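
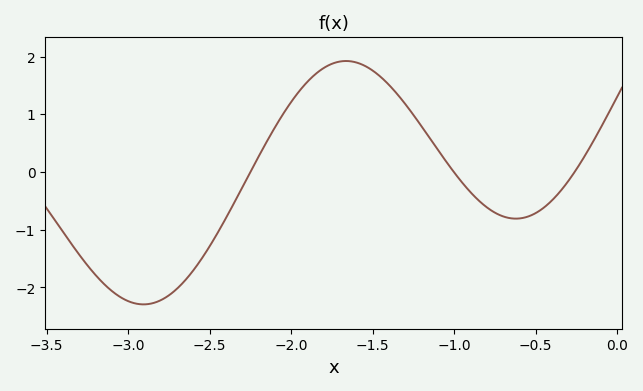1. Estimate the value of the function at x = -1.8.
1.8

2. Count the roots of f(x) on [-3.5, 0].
3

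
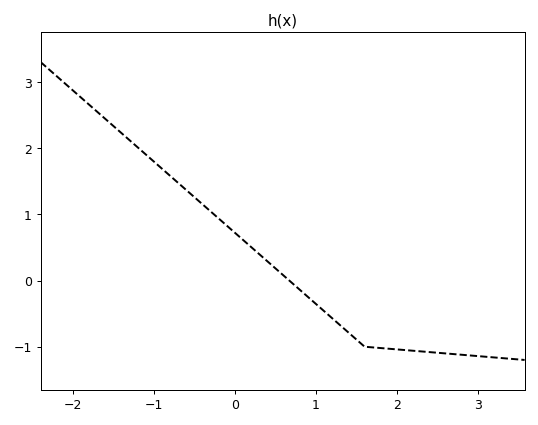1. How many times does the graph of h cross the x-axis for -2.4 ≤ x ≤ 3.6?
1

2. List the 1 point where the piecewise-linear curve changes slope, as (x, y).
(1.6, -1)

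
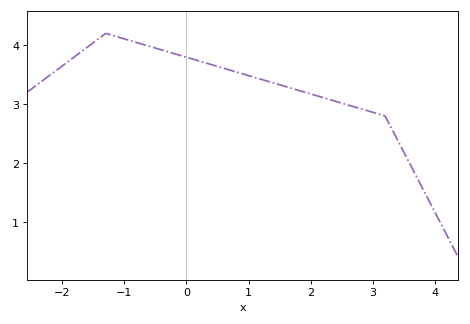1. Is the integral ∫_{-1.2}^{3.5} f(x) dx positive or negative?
positive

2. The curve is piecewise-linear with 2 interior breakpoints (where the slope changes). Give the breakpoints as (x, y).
(-1.3, 4.2); (3.2, 2.8)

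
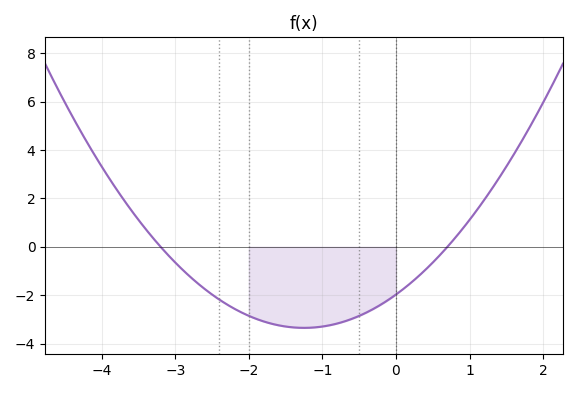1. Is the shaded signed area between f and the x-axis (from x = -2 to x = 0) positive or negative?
negative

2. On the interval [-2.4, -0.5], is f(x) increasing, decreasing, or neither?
neither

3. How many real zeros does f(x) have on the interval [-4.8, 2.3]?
2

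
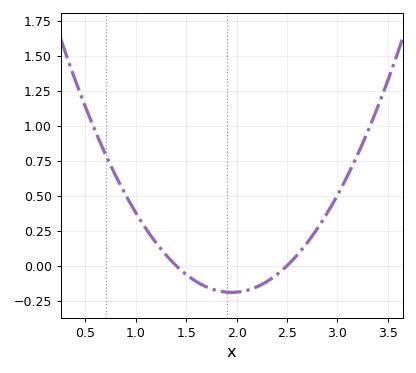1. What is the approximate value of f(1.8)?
-0.2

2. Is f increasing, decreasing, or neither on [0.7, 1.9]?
decreasing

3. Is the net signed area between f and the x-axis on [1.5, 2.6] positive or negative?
negative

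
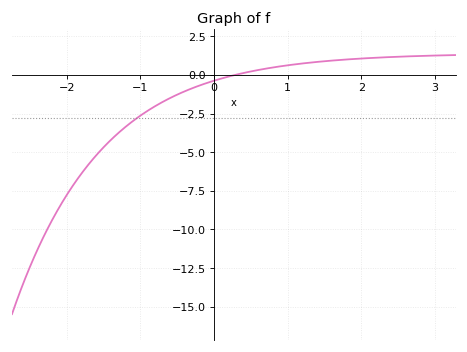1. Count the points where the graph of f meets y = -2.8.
1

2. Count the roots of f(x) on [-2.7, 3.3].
1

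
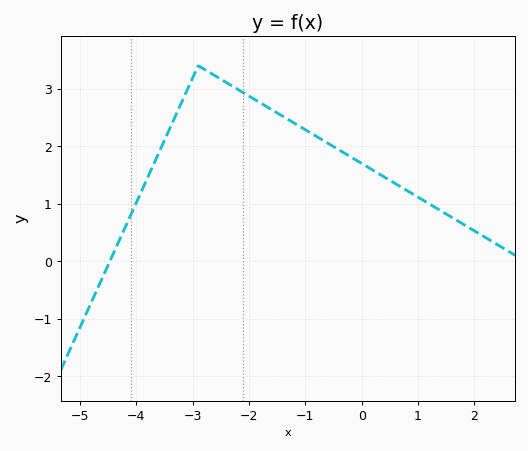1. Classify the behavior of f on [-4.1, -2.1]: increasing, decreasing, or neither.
neither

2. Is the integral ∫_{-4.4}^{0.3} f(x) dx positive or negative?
positive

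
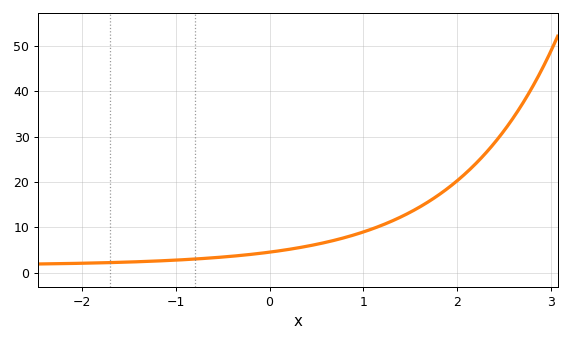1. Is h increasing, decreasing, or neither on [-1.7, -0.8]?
increasing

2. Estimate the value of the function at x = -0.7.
3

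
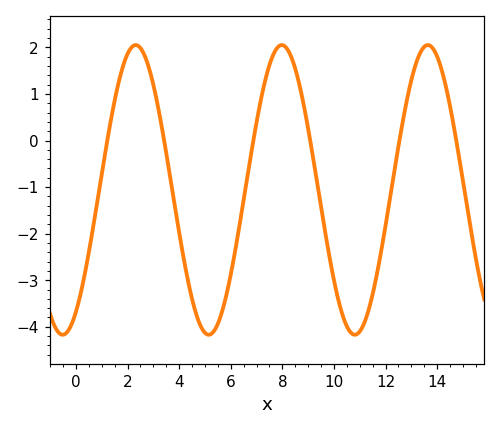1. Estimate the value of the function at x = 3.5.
-0.3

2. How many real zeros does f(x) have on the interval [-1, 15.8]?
6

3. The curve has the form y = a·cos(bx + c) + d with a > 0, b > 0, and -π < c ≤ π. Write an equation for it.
y = 3.11cos(1.1x - 2.6) - 1.06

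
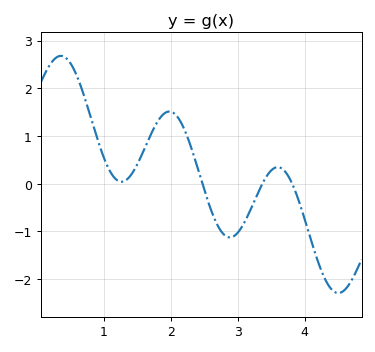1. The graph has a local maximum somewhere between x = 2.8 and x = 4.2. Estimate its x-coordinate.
3.6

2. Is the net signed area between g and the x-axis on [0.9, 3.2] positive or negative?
positive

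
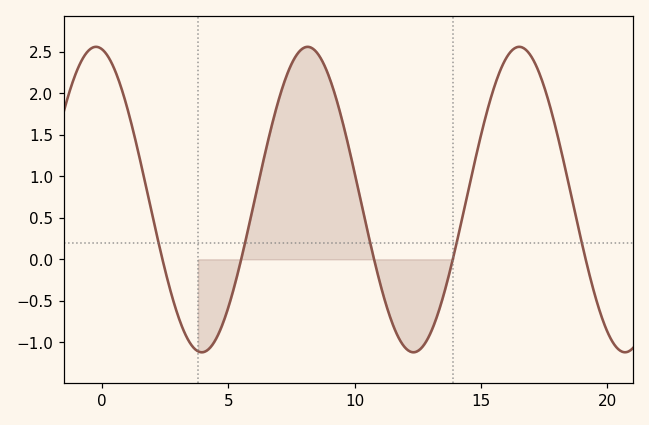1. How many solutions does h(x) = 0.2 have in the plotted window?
5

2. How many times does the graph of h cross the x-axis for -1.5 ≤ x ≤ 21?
5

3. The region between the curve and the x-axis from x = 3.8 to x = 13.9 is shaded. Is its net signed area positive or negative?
positive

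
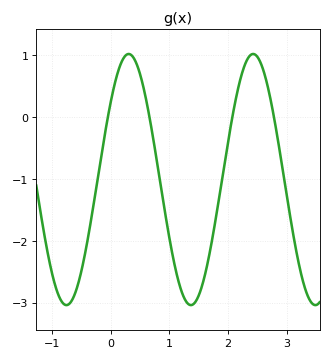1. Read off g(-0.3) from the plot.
-1.47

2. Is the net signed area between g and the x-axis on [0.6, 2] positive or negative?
negative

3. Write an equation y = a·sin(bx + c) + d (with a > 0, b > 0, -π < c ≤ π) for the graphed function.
y = 2.03sin(2.96x + 0.66) - 1.01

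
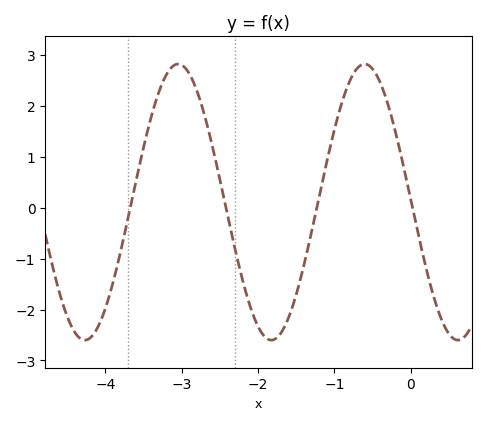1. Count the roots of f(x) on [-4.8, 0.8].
4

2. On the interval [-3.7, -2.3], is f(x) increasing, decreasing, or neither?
neither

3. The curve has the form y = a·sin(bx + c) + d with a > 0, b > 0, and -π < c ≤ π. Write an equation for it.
y = 2.71sin(2.57x + 3.12) + 0.11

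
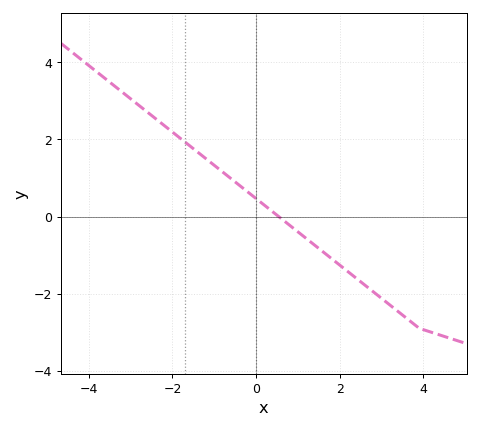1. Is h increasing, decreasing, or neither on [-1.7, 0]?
decreasing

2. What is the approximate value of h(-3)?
3.06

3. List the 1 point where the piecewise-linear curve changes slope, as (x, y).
(3.9, -2.9)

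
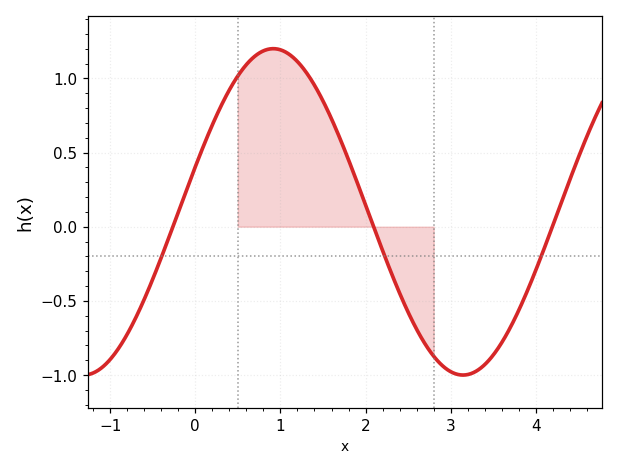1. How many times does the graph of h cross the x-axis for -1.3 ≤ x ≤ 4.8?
3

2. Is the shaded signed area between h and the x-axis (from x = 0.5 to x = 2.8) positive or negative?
positive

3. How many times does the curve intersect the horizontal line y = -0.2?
3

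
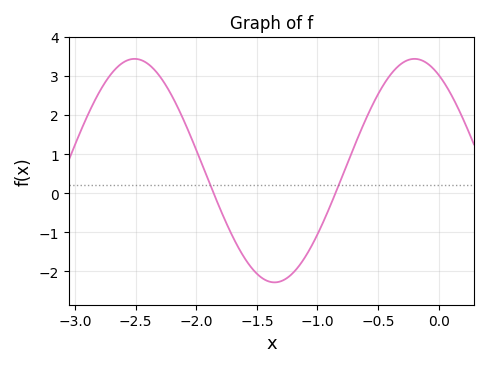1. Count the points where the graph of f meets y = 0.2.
2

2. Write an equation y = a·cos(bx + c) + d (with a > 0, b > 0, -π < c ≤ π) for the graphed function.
y = 2.86cos(2.72x + 0.542) + 0.58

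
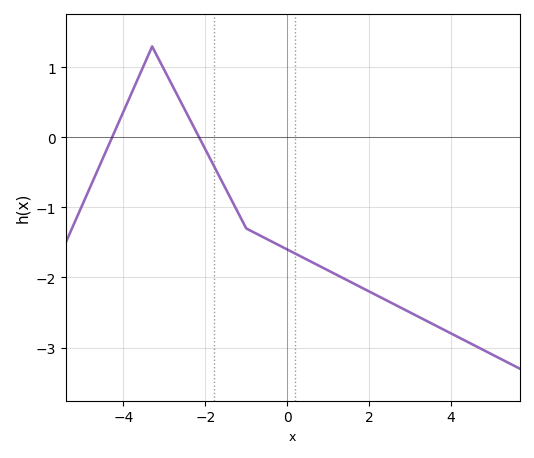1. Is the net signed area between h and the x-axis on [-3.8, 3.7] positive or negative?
negative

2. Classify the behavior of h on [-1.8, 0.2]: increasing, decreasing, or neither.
decreasing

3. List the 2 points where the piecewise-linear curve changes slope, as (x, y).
(-3.3, 1.3); (-1, -1.3)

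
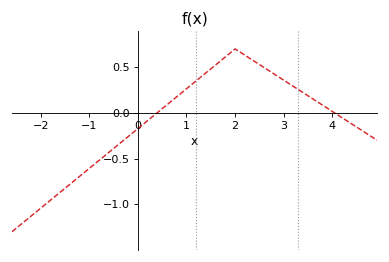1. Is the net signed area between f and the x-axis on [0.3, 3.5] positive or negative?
positive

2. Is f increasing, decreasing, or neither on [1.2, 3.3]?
neither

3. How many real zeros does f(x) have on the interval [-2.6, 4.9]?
2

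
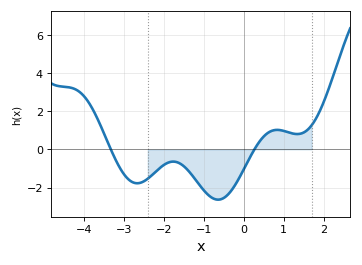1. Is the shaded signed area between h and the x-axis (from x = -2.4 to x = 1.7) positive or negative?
negative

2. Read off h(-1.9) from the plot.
-0.702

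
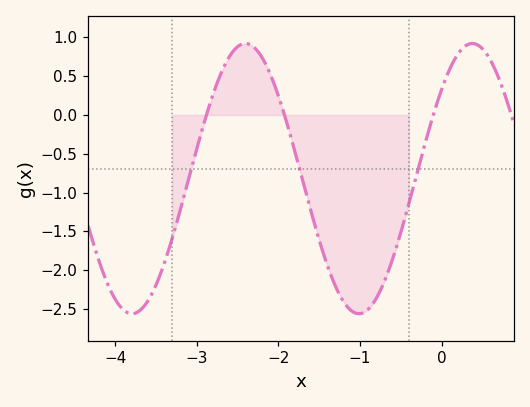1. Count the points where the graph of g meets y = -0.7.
3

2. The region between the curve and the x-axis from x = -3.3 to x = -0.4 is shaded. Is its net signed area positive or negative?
negative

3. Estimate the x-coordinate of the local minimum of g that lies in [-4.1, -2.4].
-3.79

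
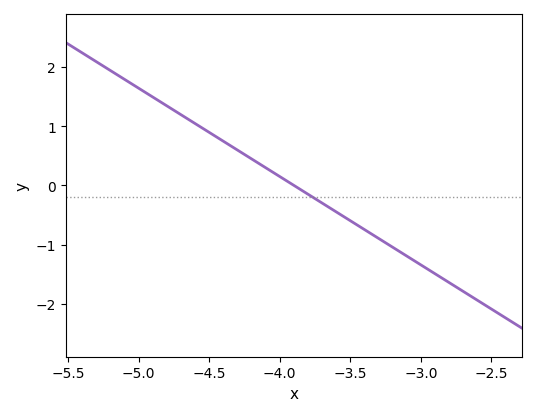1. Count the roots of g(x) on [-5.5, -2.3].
1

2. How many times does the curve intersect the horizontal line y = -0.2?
1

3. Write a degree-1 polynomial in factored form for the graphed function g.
y = -1.49(x + 3.9)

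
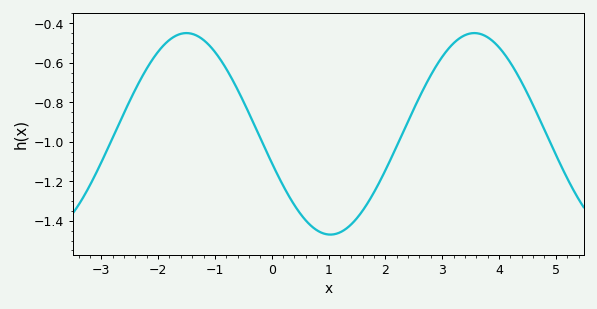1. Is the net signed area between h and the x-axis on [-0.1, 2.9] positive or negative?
negative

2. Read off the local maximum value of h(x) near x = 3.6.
-0.46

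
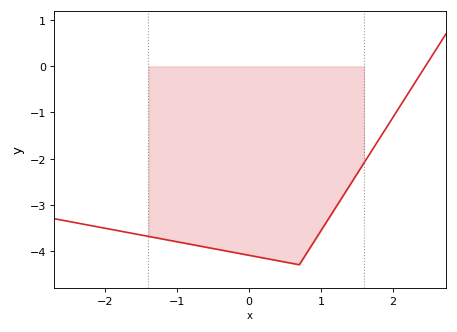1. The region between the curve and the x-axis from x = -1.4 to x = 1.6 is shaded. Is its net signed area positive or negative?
negative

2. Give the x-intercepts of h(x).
2.45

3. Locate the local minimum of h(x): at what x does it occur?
0.698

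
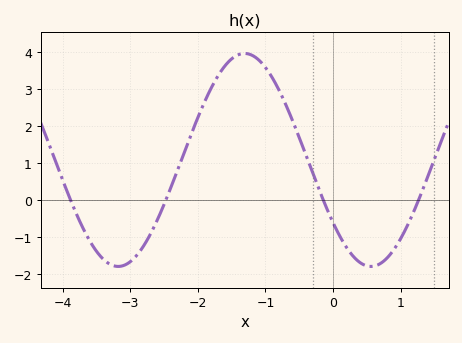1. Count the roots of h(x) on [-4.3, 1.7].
4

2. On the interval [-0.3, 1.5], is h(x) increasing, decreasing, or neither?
neither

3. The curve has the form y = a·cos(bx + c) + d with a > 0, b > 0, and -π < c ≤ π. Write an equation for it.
y = 2.88cos(1.7x + 2.2) + 1.08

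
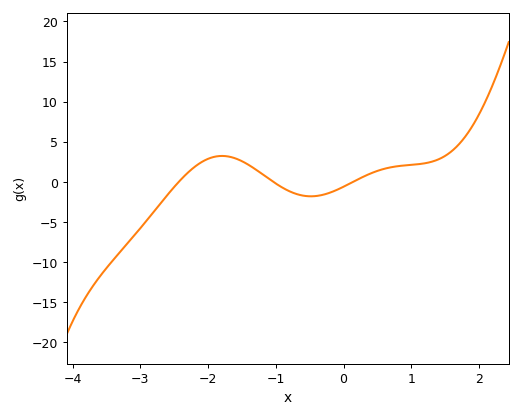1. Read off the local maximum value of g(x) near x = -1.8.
3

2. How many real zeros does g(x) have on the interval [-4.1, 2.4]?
3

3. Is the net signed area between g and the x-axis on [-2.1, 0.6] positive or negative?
positive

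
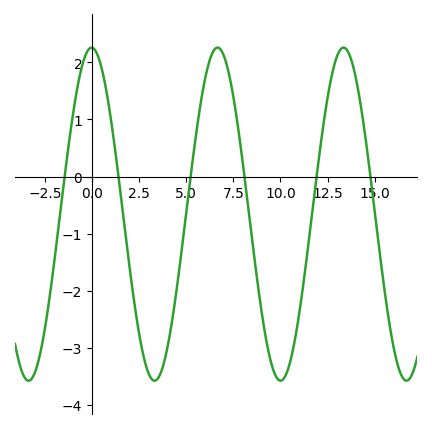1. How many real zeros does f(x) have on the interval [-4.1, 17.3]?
6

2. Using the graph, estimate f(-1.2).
0.646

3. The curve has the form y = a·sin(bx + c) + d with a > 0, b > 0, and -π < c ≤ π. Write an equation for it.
y = 2.92sin(0.94x + 1.59) - 0.66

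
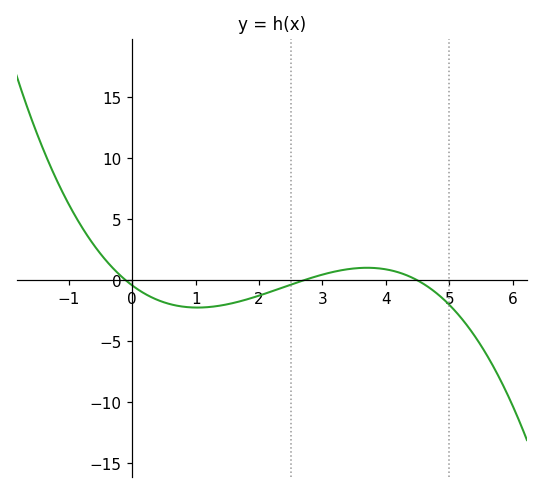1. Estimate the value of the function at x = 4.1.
1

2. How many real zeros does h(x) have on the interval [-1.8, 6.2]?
3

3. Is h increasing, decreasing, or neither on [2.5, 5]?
neither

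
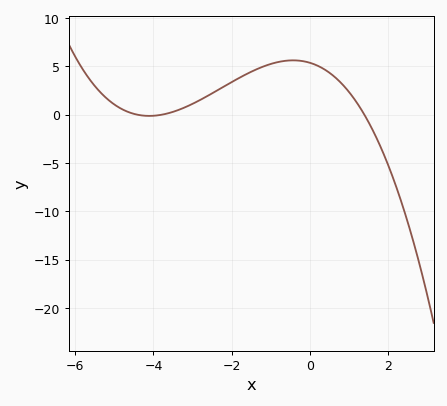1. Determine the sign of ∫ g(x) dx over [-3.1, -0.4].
positive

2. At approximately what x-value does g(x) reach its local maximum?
-0.4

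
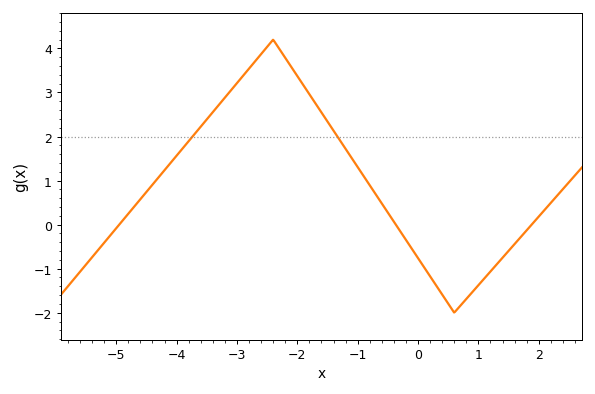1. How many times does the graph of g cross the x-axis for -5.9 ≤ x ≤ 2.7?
3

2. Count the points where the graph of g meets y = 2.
2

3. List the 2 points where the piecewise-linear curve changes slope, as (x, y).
(-2.4, 4.2); (0.6, -2)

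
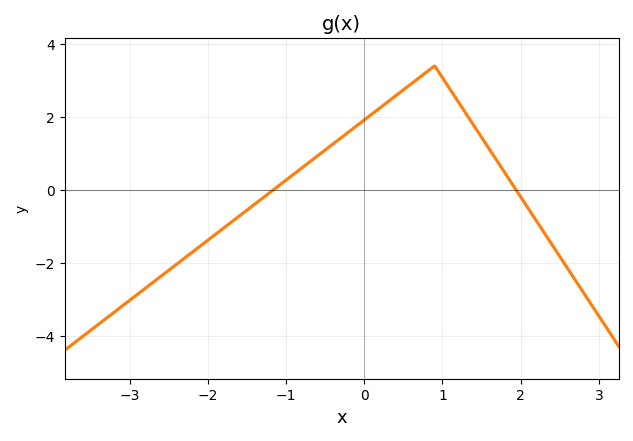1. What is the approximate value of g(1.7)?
0.8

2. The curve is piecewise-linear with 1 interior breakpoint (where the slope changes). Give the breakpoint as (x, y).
(0.9, 3.4)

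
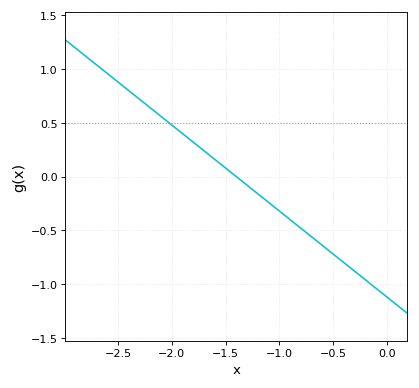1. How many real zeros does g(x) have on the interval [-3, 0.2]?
1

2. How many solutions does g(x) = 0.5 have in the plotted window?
1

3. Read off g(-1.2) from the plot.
-0.16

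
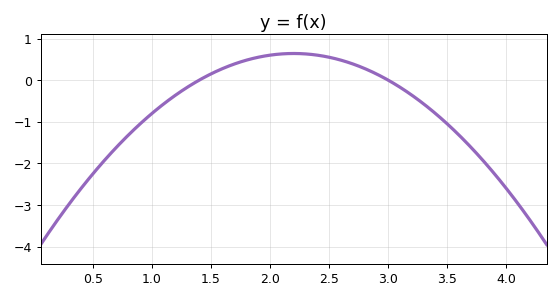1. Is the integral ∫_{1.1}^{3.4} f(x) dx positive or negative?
positive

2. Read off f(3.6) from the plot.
-1.32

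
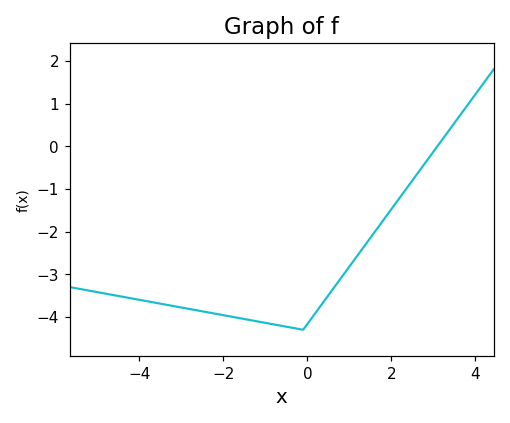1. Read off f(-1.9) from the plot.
-3.98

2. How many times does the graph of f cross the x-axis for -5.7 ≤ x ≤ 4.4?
1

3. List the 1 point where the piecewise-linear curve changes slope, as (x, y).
(-0.1, -4.3)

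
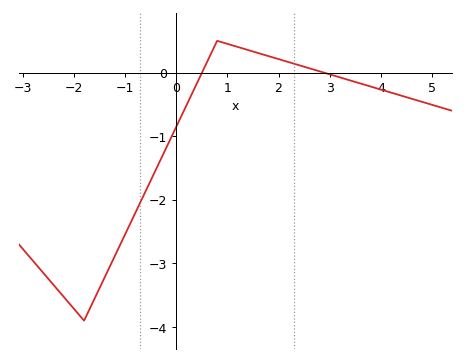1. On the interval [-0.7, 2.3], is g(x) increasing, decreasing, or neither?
neither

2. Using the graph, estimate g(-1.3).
-3.05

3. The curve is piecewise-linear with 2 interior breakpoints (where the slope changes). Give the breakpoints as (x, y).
(-1.8, -3.9); (0.8, 0.5)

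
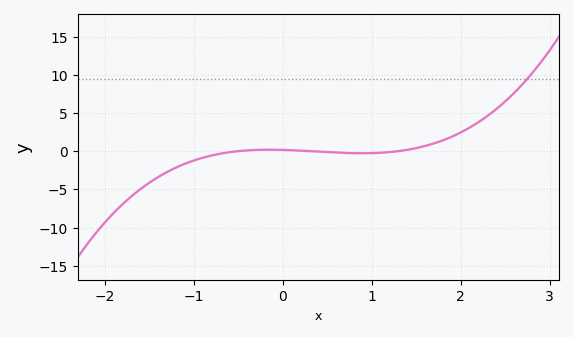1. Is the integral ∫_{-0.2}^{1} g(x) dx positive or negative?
negative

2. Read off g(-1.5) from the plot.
-4.13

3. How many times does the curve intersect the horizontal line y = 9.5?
1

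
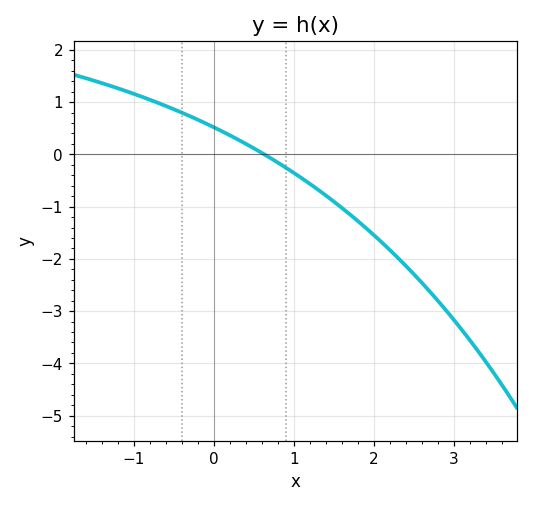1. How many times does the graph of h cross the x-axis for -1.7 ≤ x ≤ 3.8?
1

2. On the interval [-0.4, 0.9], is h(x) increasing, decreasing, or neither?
decreasing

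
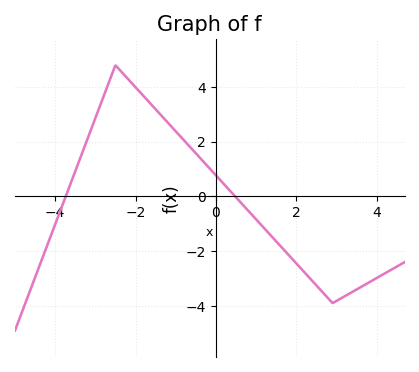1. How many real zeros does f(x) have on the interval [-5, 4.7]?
2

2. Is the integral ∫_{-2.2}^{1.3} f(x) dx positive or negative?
positive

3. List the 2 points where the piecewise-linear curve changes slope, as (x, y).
(-2.5, 4.8); (2.9, -3.9)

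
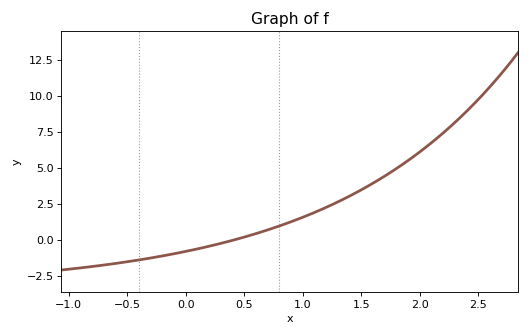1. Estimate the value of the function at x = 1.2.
2.25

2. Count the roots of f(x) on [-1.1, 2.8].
1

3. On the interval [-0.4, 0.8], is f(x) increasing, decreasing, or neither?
increasing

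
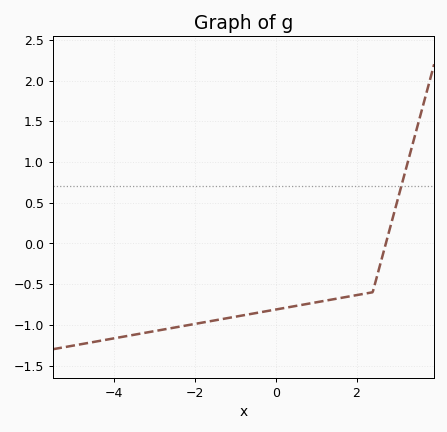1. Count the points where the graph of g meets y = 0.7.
1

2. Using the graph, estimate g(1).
-0.7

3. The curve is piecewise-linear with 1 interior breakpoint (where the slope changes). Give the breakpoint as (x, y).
(2.4, -0.6)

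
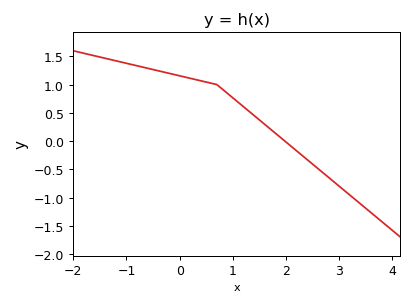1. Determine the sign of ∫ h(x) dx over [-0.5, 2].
positive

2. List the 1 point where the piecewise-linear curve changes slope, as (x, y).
(0.7, 1)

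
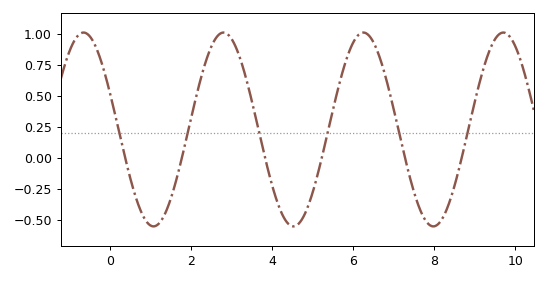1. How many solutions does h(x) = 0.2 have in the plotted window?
6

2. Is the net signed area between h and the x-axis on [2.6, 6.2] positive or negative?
positive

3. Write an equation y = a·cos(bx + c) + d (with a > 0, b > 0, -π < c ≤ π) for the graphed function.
y = 0.78cos(1.8x + 1.2) + 0.23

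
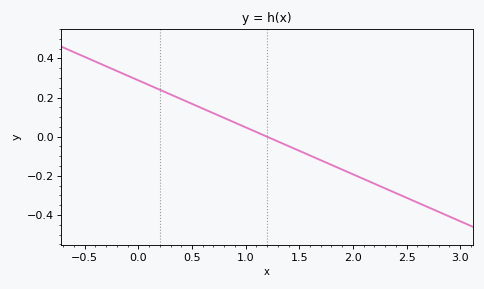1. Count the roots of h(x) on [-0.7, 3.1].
1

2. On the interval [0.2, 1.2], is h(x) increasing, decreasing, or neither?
decreasing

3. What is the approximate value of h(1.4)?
-0.048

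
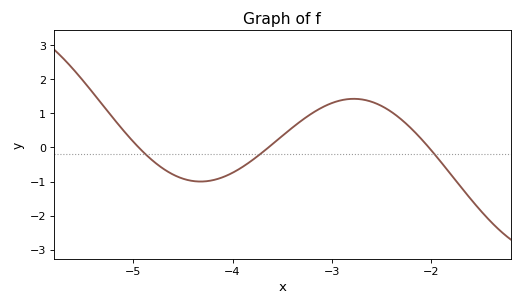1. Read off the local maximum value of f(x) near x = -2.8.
1.4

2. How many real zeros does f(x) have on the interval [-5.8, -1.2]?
3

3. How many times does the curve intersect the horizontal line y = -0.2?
3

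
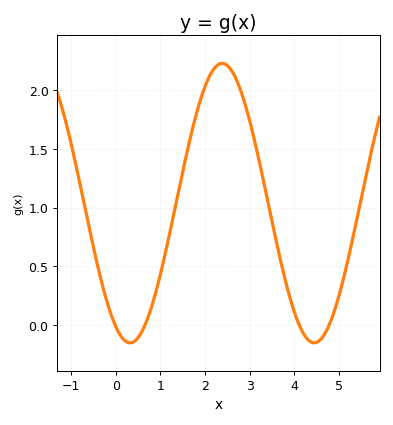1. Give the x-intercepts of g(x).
-0.017, 0.651, 4.12, 4.78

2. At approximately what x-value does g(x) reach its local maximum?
2.38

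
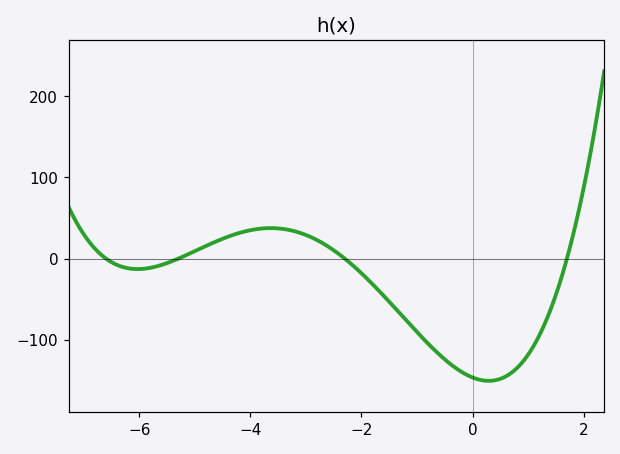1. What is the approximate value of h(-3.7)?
40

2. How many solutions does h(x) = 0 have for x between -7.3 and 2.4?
4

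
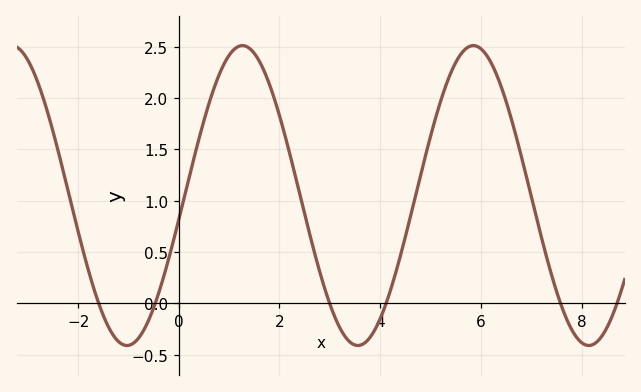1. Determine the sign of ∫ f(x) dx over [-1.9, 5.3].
positive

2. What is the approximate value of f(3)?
-0.005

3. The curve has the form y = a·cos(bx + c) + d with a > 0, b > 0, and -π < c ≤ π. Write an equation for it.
y = 1.46cos(1.37x - 1.73) + 1.05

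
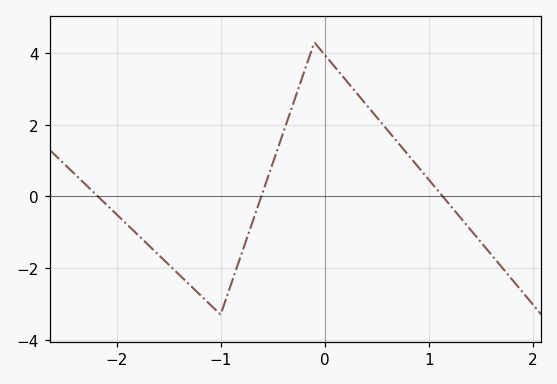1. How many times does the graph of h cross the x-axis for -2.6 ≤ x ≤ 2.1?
3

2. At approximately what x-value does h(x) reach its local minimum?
-1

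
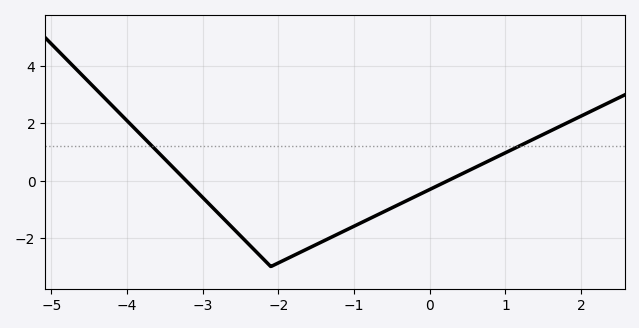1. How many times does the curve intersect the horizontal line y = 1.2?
2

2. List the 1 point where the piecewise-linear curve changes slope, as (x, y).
(-2.1, -3)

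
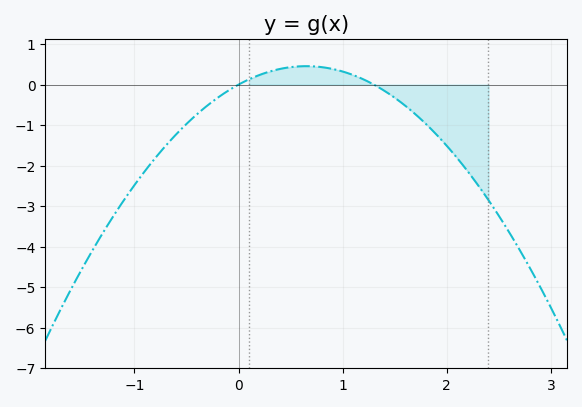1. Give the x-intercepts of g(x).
0, 1.3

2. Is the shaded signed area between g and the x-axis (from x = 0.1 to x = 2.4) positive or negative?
negative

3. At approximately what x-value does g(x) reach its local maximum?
0.7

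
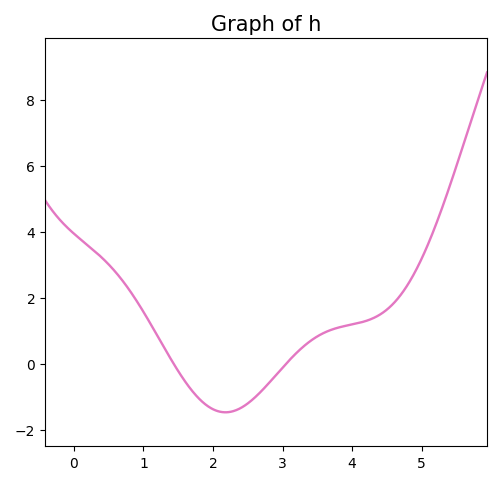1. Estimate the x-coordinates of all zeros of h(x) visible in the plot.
1.4, 3.1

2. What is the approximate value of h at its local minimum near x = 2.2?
-1.4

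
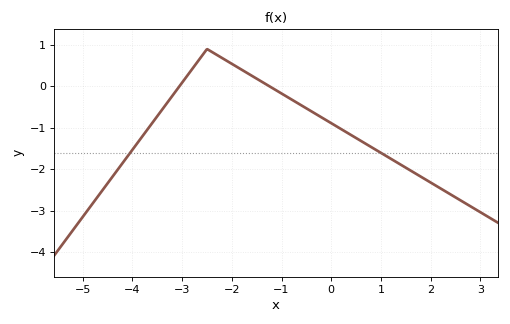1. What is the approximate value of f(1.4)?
-1.9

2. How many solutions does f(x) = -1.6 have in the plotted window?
2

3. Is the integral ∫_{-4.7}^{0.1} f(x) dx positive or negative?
negative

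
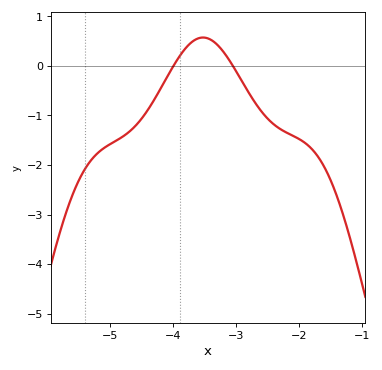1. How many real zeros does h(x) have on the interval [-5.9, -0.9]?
2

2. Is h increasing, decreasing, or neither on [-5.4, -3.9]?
increasing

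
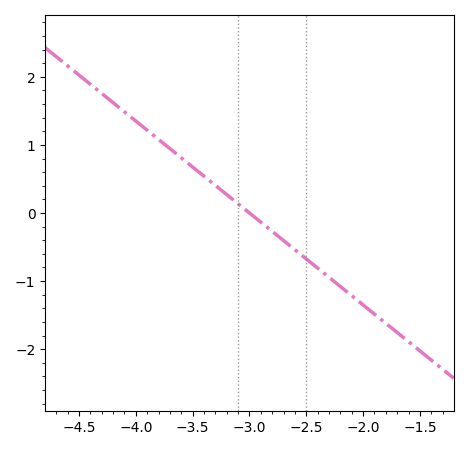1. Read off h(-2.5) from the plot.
-0.675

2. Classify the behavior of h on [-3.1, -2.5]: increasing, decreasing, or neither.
decreasing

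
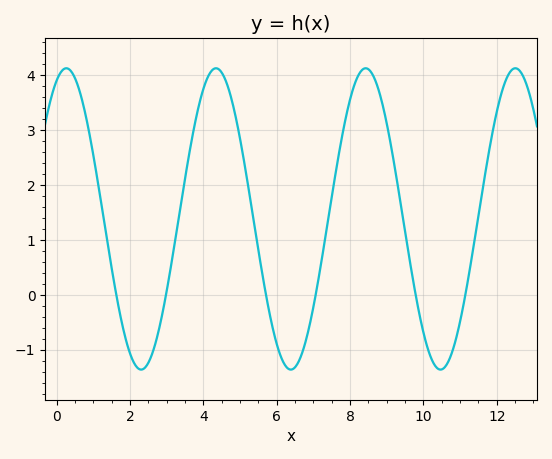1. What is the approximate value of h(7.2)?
0.526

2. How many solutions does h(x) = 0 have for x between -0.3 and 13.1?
6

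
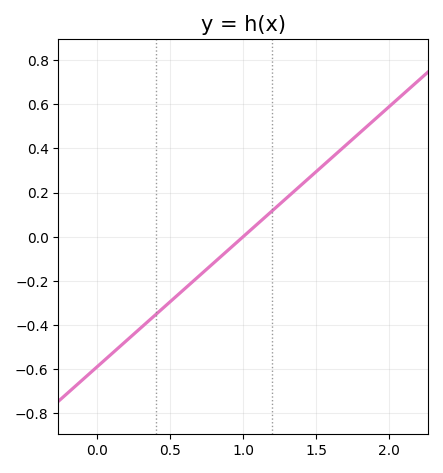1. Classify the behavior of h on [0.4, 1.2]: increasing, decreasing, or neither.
increasing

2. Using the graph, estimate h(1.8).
0.48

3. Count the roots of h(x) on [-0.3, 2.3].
1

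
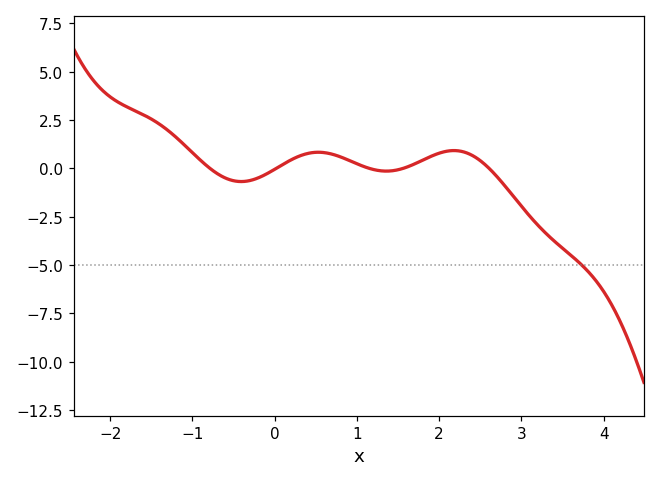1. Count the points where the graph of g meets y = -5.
1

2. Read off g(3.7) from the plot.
-4.87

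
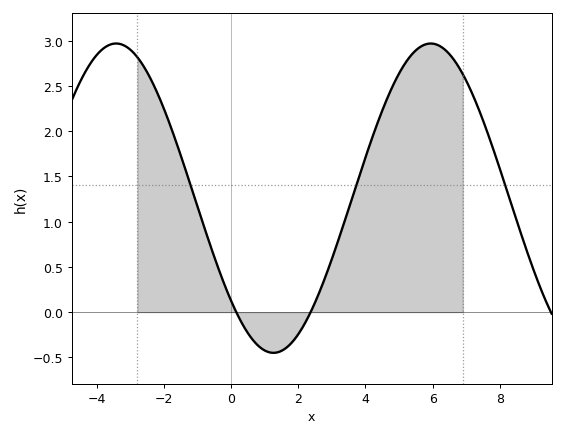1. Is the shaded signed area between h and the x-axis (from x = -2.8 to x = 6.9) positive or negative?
positive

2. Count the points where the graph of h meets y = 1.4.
3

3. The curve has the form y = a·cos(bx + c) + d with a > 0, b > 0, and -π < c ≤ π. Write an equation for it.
y = 1.71cos(0.67x + 2.3) + 1.26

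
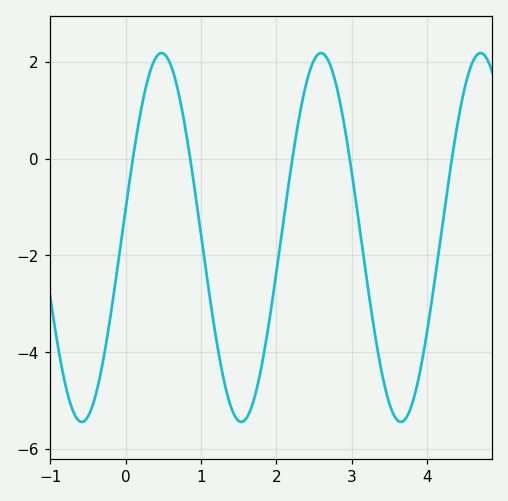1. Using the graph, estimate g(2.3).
0.8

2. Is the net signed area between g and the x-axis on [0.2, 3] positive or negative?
negative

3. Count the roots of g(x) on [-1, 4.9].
5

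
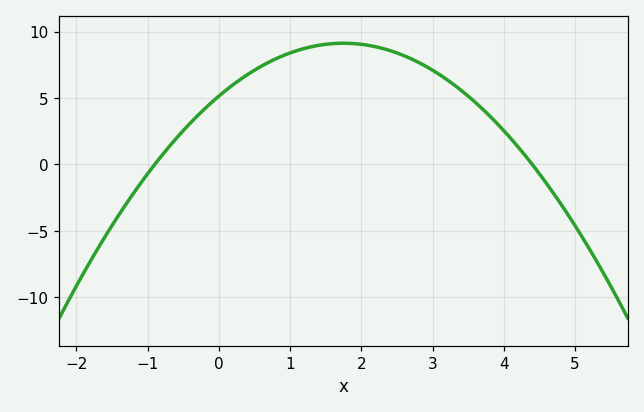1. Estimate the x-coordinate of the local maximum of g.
1.75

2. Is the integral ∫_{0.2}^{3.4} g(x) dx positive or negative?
positive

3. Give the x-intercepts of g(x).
-0.9, 4.4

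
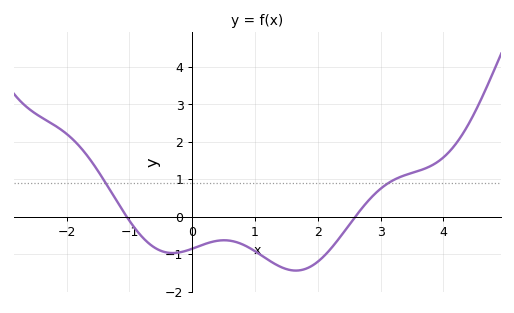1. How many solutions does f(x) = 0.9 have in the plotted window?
2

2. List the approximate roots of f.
-1.04, 2.6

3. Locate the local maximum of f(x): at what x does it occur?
0.506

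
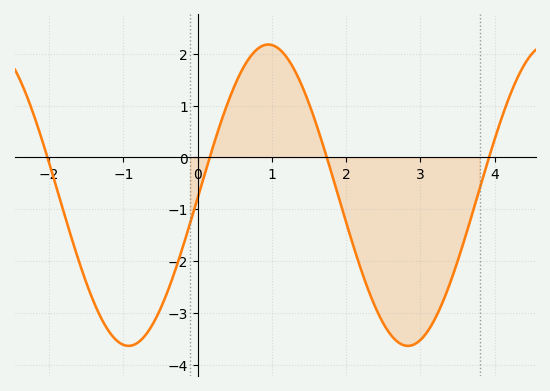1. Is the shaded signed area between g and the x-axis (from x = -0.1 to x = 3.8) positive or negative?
negative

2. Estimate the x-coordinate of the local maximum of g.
0.952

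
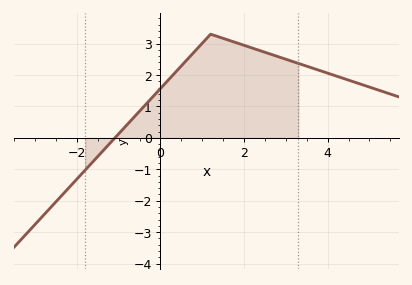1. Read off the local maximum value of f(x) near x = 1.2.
3.3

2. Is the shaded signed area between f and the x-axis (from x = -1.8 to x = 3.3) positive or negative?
positive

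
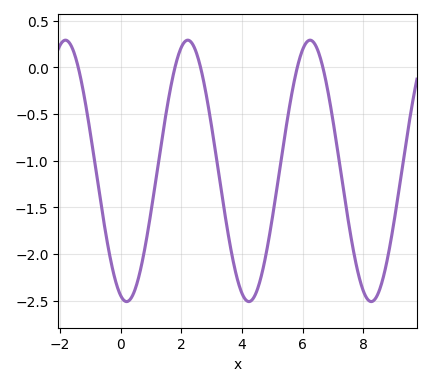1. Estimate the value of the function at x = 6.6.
0.076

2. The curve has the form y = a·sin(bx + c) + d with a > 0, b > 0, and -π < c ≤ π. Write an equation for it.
y = 1.4sin(1.56x - 1.88) - 1.11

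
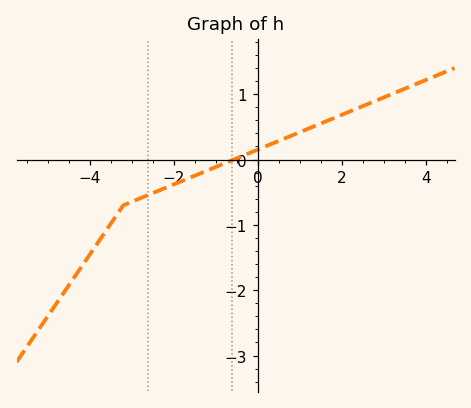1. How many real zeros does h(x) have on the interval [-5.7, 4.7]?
1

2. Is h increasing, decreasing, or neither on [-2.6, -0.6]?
increasing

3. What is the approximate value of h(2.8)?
0.897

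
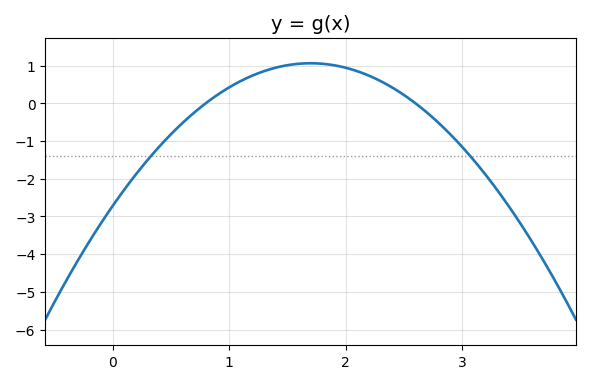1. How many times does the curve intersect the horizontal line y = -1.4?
2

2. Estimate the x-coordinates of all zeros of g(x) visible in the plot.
0.8, 2.6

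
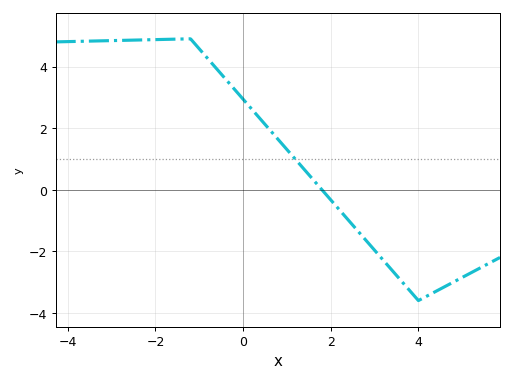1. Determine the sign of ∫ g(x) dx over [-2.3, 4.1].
positive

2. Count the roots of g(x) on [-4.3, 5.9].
1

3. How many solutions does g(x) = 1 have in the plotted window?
1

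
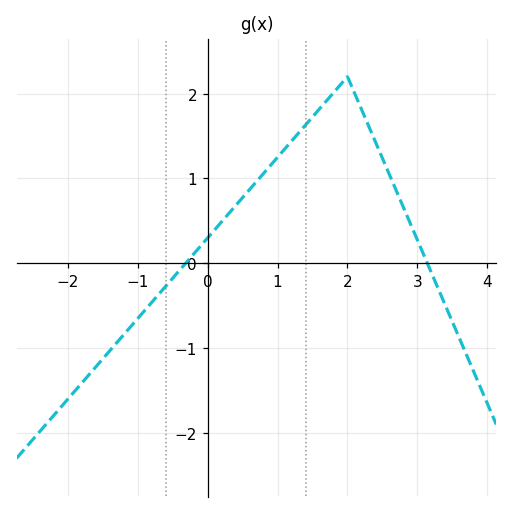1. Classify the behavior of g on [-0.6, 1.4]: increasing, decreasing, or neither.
increasing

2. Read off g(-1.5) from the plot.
-1.1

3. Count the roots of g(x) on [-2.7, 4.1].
2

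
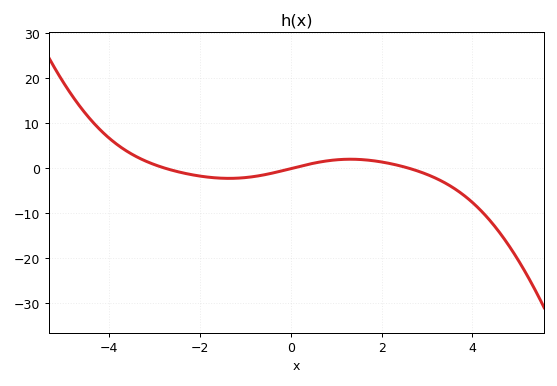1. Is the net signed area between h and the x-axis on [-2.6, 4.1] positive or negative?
negative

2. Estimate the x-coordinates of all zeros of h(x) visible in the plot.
-2.8, 0.071, 2.57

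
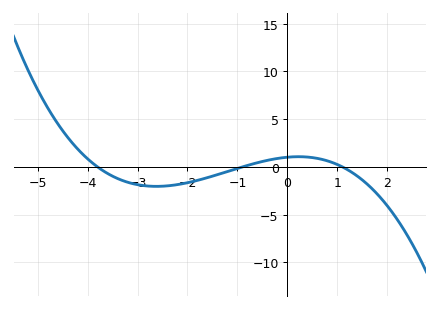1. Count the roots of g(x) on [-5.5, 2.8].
3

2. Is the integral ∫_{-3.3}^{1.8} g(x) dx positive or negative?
negative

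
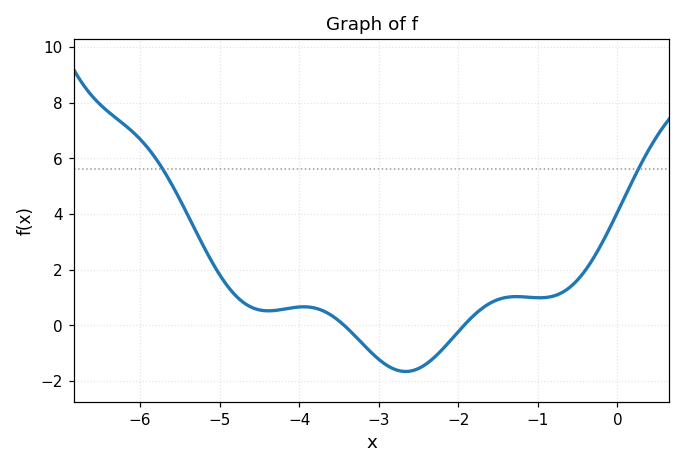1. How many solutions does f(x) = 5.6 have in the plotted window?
2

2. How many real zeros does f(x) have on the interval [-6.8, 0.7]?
2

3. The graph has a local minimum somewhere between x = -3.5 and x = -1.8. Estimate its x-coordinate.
-2.7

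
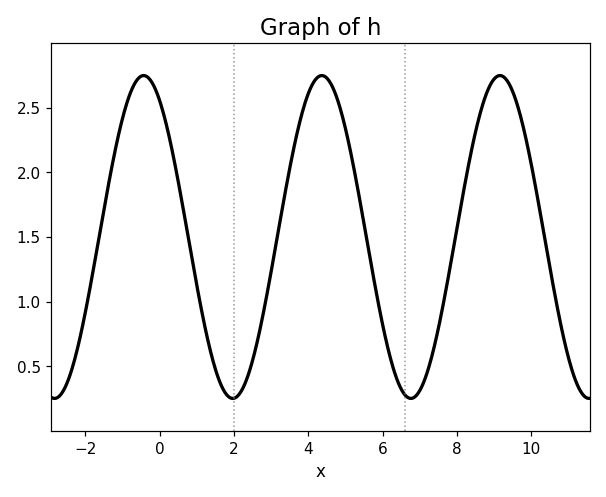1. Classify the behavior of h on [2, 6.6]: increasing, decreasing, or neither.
neither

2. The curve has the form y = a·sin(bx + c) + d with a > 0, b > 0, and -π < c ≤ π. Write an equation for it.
y = 1.25sin(1.31x + 2.14) + 1.5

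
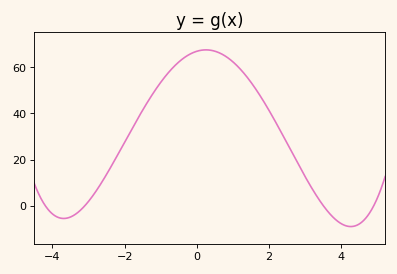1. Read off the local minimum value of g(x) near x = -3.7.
-5.58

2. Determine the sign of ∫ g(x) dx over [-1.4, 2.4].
positive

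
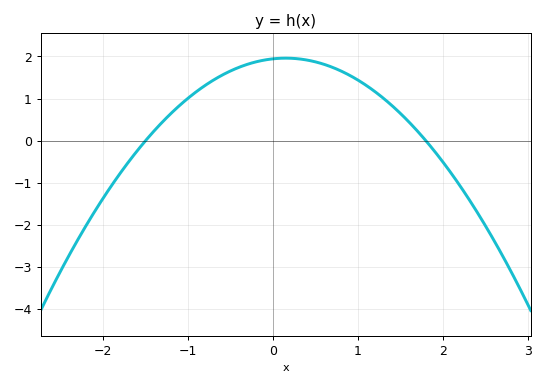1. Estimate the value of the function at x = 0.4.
1.9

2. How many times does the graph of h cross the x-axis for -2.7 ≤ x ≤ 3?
2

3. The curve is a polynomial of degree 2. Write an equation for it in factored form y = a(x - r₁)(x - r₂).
y = -0.72(x + 1.5)(x - 1.8)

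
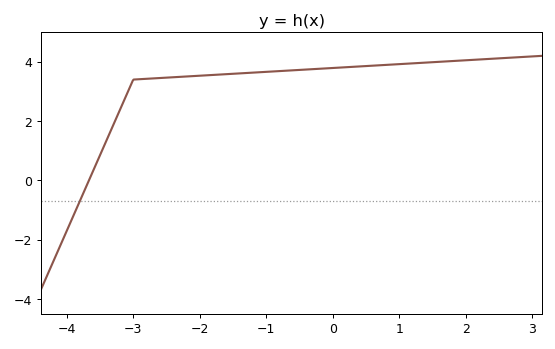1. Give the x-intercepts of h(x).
-3.67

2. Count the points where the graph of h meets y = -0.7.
1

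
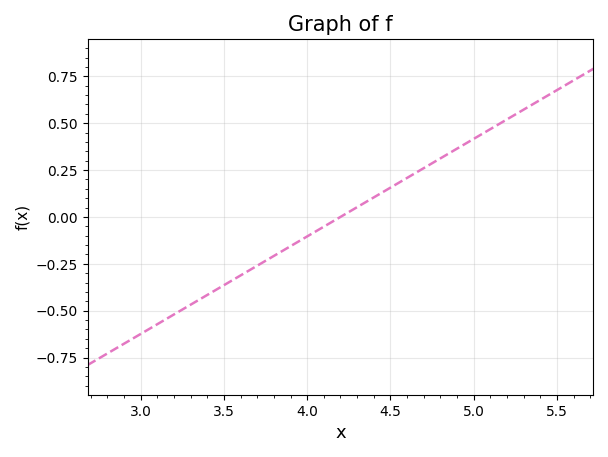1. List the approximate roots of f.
4.2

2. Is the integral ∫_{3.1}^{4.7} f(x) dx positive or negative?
negative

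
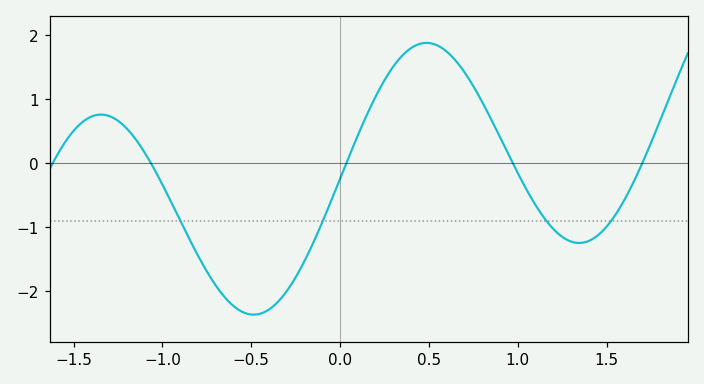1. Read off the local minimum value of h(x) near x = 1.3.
-1.2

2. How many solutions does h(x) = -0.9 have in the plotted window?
4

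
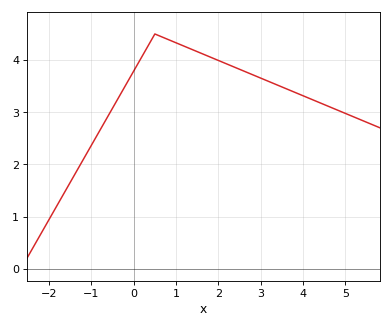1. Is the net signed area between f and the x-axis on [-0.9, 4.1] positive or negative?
positive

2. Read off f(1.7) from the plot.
4.1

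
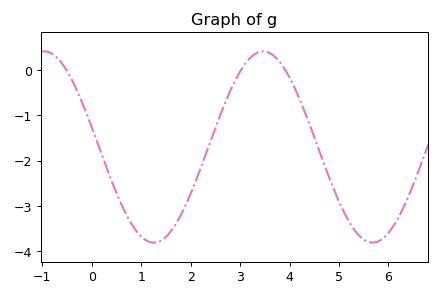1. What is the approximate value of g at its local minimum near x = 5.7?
-3.8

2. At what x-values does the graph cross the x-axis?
-0.6, 3, 4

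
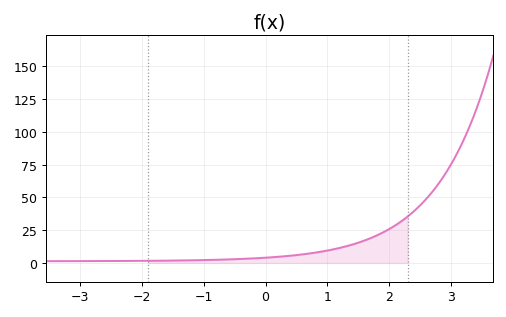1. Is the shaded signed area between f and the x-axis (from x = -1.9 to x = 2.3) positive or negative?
positive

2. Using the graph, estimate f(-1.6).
1.73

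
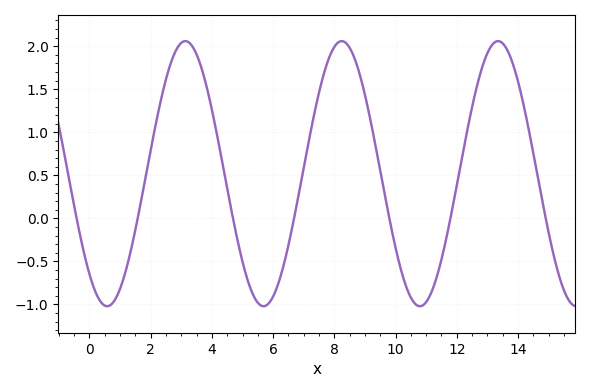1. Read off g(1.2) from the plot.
-0.591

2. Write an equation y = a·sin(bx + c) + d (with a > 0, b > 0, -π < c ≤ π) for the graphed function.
y = 1.54sin(1.23x - 2.28) + 0.52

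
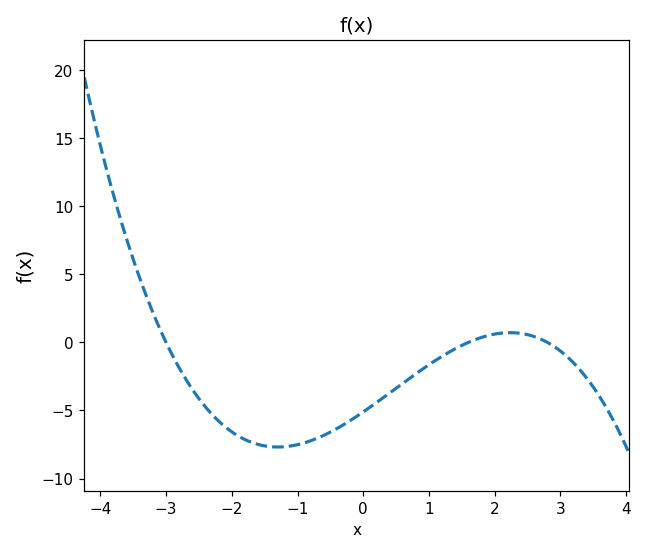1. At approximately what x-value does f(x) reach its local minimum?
-1.4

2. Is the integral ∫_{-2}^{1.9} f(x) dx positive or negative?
negative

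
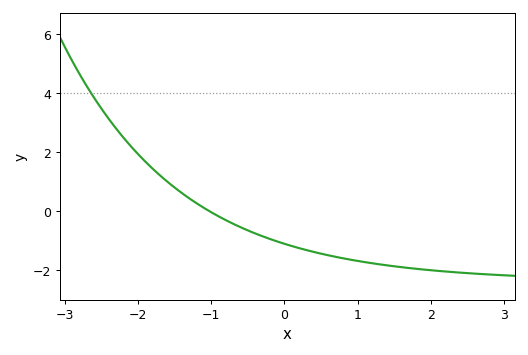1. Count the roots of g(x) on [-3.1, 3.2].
1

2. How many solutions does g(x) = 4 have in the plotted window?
1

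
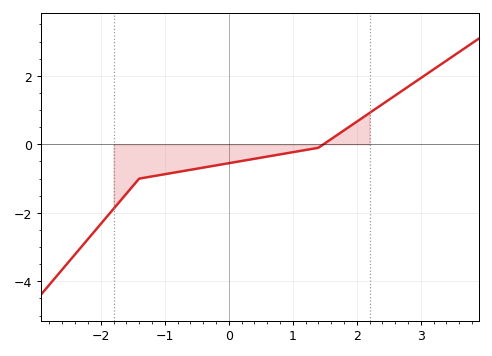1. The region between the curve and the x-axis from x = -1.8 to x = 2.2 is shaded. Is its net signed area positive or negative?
negative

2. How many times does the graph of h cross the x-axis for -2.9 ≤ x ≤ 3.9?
1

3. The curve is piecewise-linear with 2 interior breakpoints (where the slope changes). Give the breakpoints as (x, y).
(-1.4, -1); (1.4, -0.1)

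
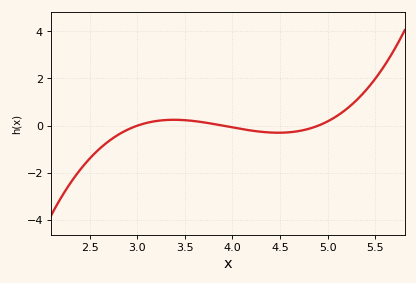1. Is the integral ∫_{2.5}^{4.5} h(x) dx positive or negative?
negative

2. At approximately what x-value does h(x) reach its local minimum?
4.48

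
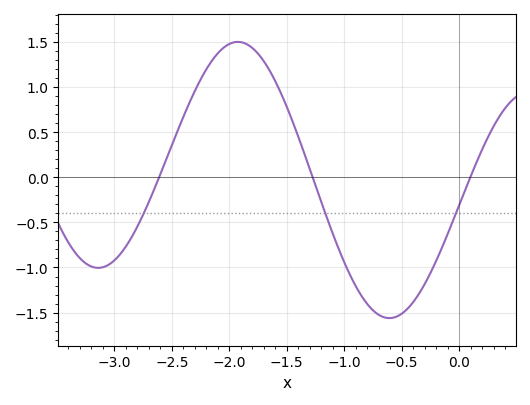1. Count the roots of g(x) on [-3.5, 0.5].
3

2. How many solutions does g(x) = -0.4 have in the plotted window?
3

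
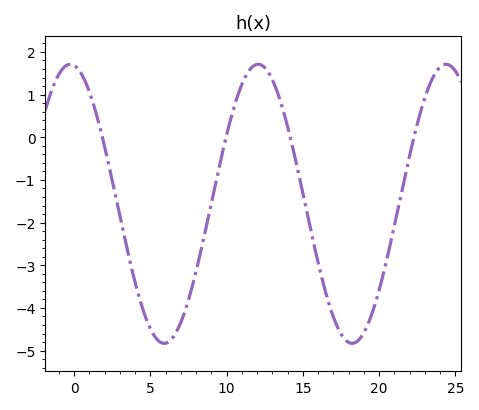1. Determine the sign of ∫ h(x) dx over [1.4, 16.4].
negative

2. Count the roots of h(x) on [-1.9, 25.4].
4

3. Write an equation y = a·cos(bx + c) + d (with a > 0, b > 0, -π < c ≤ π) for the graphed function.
y = 3.27cos(0.51x + 0.13) - 1.56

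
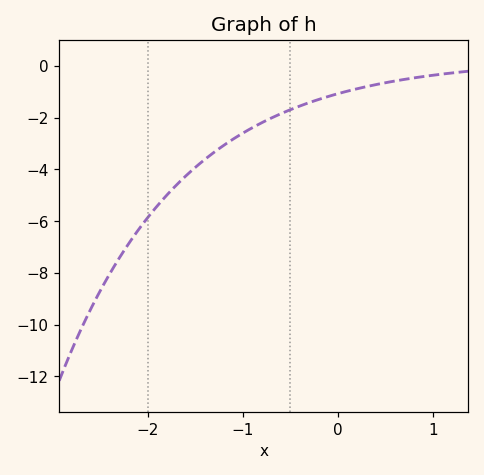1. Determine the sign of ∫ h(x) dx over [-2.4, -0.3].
negative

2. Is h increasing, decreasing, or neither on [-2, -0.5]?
increasing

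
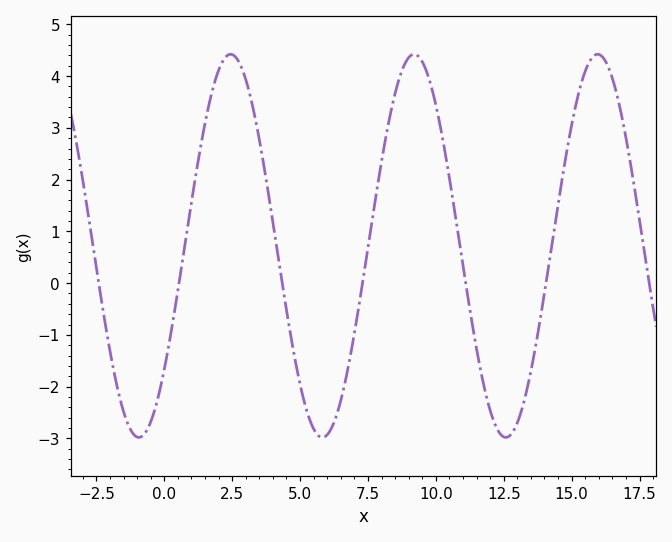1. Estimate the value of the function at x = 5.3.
-2.55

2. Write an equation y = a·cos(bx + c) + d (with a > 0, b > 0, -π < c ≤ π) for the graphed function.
y = 3.7cos(0.93x - 2.27) + 0.72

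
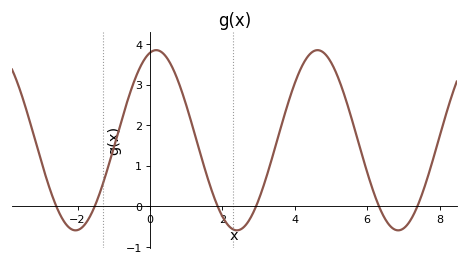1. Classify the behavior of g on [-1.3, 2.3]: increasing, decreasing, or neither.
neither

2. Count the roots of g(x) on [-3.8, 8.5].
6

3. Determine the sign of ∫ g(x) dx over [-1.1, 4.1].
positive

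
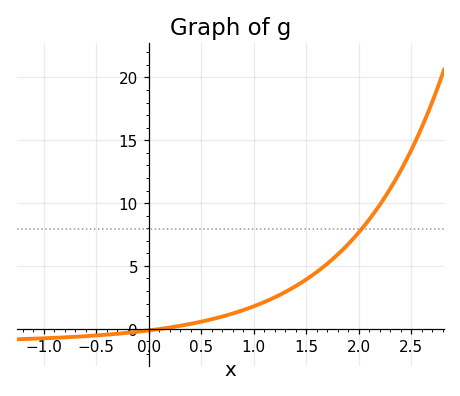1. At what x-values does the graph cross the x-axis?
0.125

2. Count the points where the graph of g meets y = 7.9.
1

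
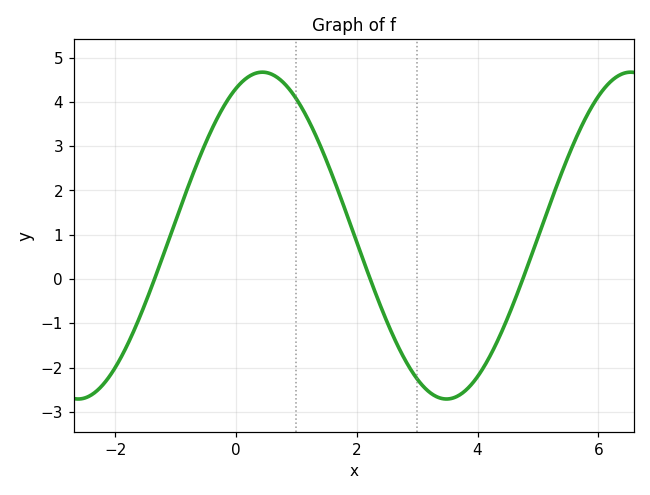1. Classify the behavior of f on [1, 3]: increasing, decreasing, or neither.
decreasing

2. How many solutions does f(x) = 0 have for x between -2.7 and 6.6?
3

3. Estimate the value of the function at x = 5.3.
2.1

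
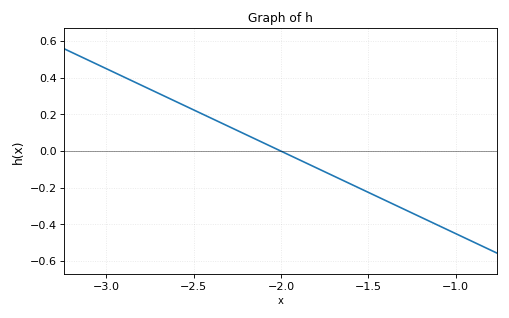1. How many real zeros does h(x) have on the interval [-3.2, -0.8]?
1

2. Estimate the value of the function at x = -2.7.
0.315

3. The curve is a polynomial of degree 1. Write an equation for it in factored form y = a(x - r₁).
y = -0.45(x + 2)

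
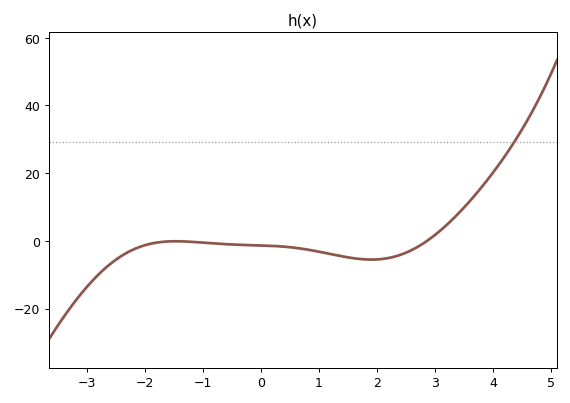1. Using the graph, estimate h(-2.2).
-2.59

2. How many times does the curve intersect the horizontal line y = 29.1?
1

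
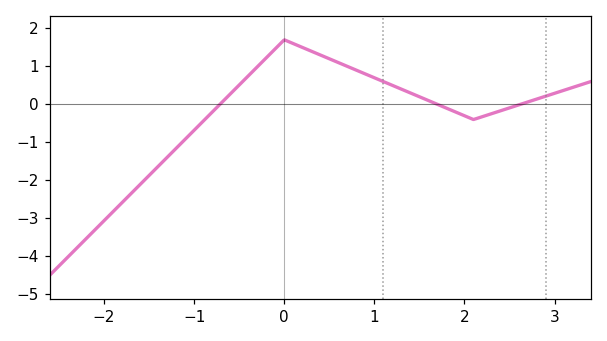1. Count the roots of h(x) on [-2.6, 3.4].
3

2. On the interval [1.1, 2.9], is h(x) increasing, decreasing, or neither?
neither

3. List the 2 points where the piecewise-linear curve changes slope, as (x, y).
(0, 1.7); (2.1, -0.4)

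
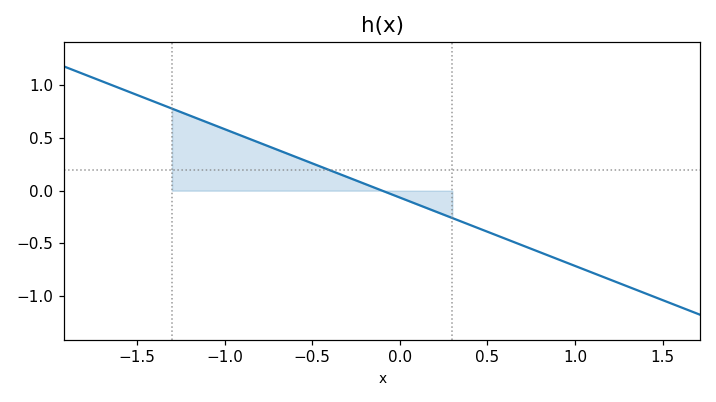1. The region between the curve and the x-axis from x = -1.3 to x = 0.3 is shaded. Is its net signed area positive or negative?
positive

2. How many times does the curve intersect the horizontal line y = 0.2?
1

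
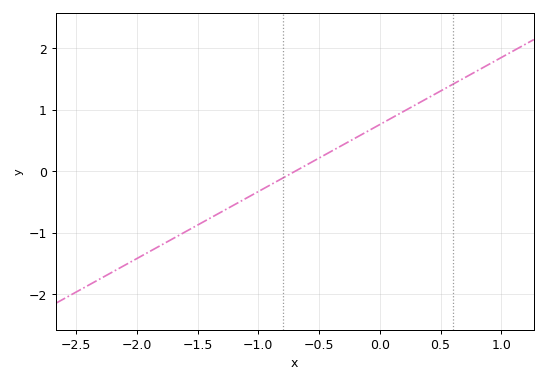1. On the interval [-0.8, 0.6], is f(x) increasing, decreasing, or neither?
increasing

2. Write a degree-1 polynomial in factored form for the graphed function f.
y = 1.09(x + 0.7)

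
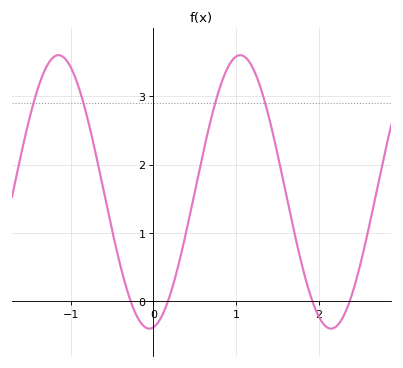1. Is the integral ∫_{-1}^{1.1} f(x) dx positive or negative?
positive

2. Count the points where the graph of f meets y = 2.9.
4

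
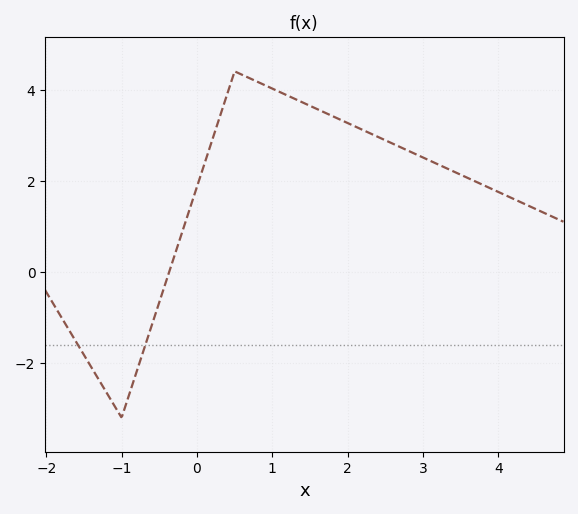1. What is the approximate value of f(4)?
1.76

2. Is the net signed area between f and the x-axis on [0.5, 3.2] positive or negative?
positive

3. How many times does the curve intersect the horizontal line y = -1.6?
2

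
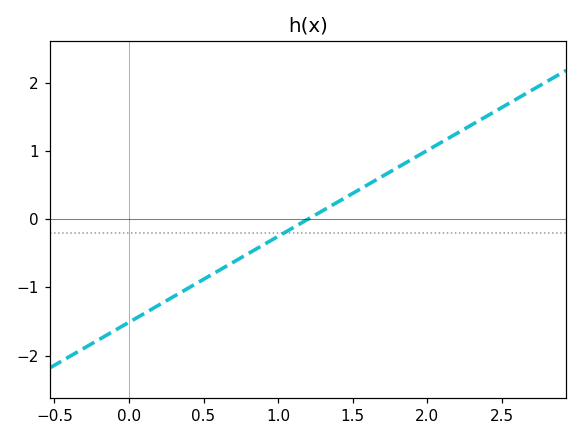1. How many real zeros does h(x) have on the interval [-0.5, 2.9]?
1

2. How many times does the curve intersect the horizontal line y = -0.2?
1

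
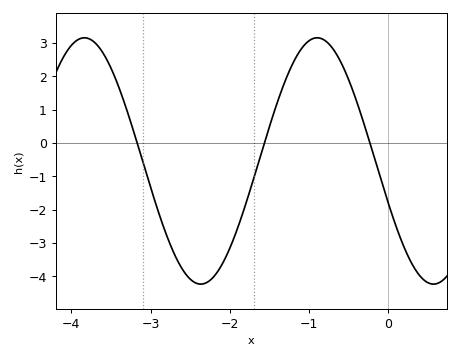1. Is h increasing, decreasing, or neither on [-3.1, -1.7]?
neither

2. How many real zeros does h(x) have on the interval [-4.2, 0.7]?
3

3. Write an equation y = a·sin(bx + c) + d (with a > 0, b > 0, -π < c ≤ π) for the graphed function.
y = 3.69sin(2.14x - 2.79) - 0.54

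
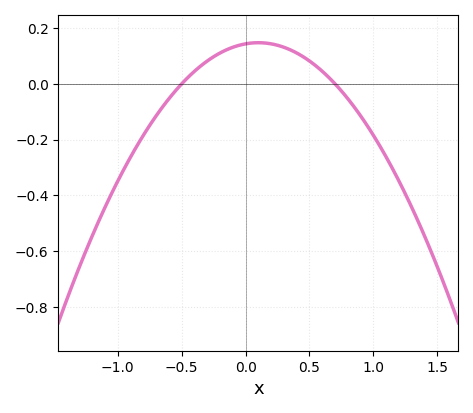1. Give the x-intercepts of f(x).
-0.5, 0.7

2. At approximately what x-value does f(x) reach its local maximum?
0.1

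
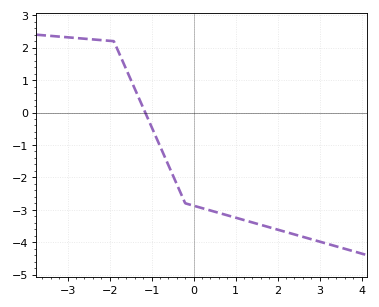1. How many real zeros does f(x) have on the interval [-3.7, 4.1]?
1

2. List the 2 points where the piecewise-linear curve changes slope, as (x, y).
(-1.9, 2.2); (-0.2, -2.8)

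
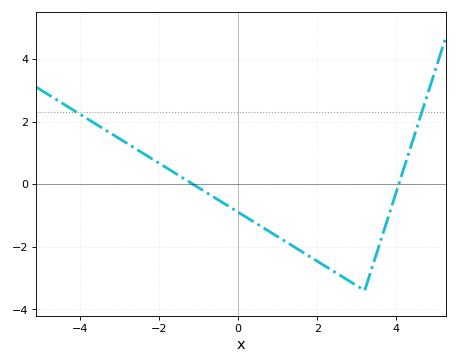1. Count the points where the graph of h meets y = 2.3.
2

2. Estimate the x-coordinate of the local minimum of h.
3.2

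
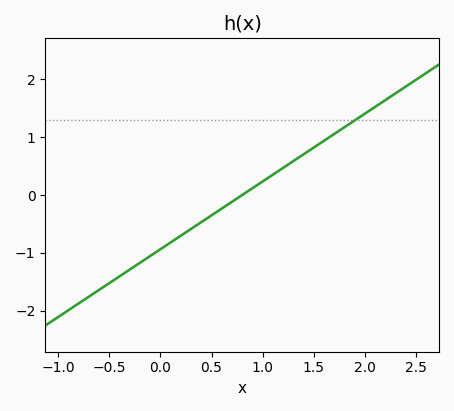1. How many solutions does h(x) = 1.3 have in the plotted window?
1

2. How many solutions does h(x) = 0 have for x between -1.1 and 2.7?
1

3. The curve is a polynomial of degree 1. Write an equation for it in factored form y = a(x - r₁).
y = 1.17(x - 0.8)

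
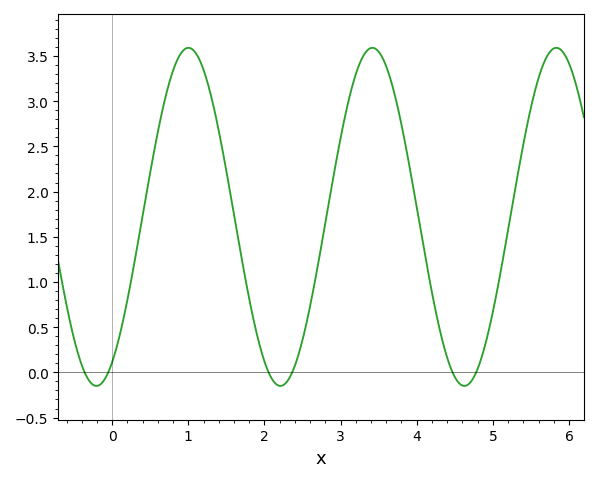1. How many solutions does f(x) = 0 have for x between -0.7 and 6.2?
6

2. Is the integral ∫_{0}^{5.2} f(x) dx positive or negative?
positive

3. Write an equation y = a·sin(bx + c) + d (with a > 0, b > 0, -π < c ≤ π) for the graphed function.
y = 1.87sin(2.6x - 1) + 1.72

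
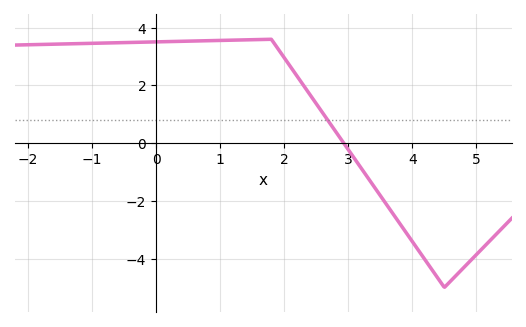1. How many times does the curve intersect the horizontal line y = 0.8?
1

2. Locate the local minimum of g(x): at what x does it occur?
4.6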